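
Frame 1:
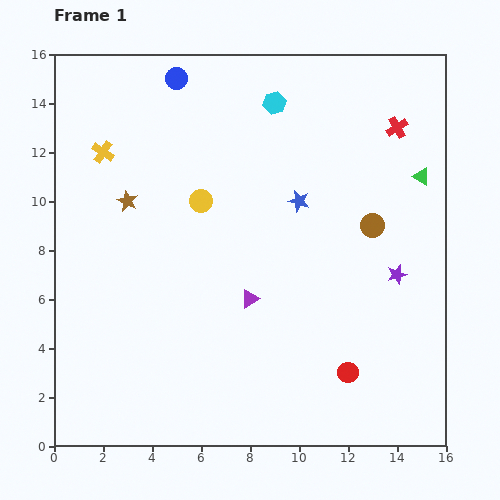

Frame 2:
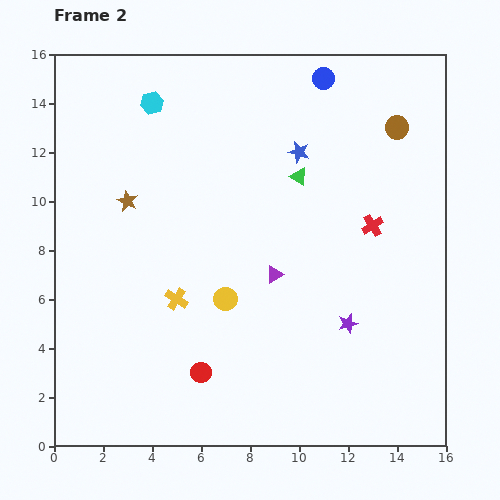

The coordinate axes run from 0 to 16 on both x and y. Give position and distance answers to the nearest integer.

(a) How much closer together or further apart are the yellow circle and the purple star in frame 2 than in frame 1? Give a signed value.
-4

Distance in frame 1: 9. Distance in frame 2: 5.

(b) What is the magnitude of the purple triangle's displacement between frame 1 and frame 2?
1

The purple triangle moved from (8, 6) to (9, 7), a distance of √(1² + 1²) ≈ 1.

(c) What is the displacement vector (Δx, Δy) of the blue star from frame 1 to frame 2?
(0, 2)

The blue star was at (10, 10) in frame 1 and (10, 12) in frame 2.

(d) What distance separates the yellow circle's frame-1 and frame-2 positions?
4

The yellow circle moved from (6, 10) to (7, 6), a distance of √(1² + 4²) ≈ 4.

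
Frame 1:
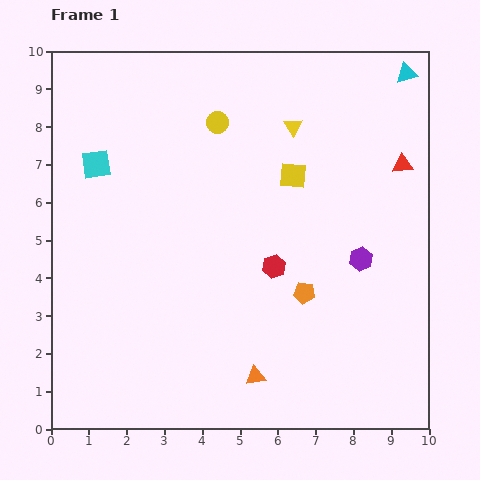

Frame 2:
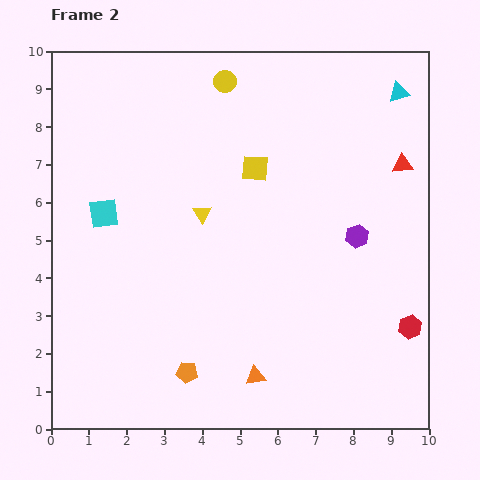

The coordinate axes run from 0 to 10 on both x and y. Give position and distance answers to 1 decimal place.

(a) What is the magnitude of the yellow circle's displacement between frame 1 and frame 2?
1.1

The yellow circle moved from (4.4, 8.1) to (4.6, 9.2), a distance of √(0.2² + 1.1²) ≈ 1.1.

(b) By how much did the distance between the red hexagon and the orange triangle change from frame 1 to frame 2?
+1.4

Distance in frame 1: 2.9. Distance in frame 2: 4.3.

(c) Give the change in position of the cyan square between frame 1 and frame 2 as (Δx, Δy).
(0.2, -1.3)

The cyan square was at (1.2, 7.0) in frame 1 and (1.4, 5.7) in frame 2.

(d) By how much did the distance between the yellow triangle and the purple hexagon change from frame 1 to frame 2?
+0.2

Distance in frame 1: 3.9. Distance in frame 2: 4.1.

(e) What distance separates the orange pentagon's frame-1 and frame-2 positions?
3.7

The orange pentagon moved from (6.7, 3.6) to (3.6, 1.5), a distance of √(3.1² + 2.1²) ≈ 3.7.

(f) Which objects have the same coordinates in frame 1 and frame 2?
the red triangle, the orange triangle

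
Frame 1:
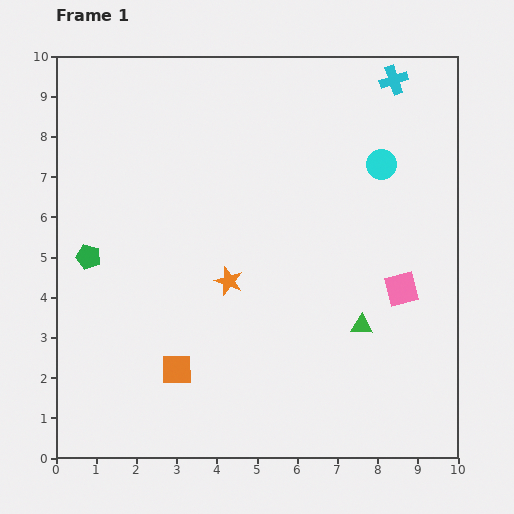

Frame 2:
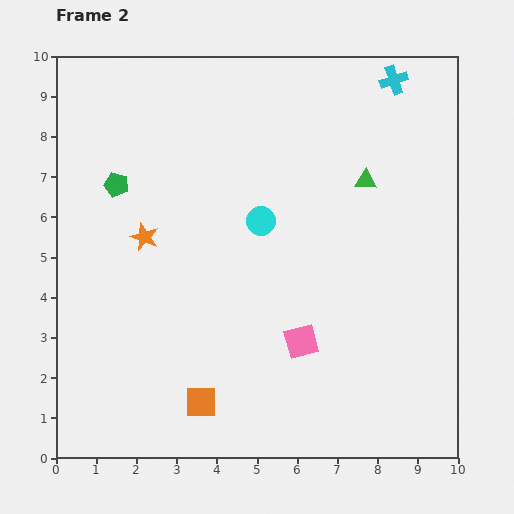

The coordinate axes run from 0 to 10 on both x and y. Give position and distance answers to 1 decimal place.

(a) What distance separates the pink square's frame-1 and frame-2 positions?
2.8

The pink square moved from (8.6, 4.2) to (6.1, 2.9), a distance of √(2.5² + 1.3²) ≈ 2.8.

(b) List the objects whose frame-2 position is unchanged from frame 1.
the cyan cross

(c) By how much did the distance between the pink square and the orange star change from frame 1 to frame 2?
+0.4

Distance in frame 1: 4.3. Distance in frame 2: 4.7.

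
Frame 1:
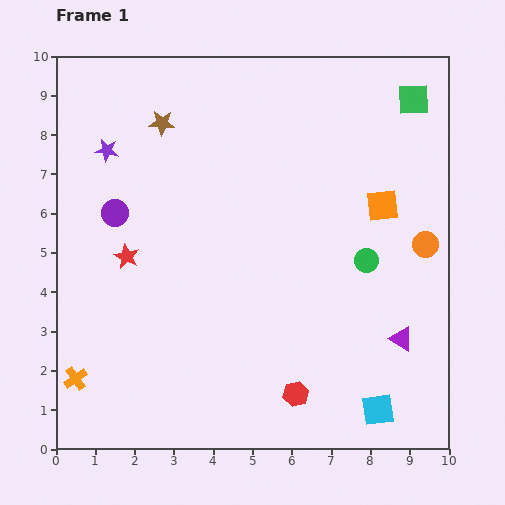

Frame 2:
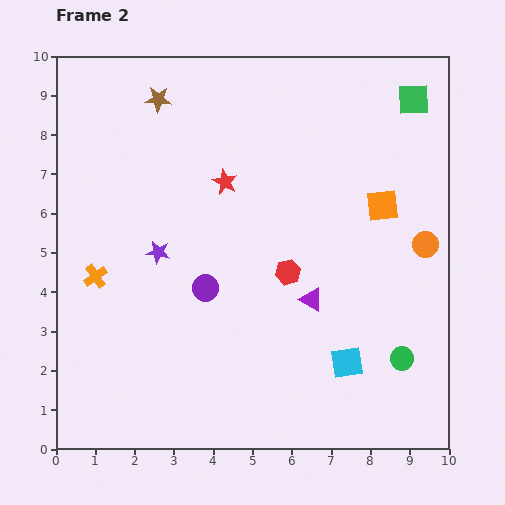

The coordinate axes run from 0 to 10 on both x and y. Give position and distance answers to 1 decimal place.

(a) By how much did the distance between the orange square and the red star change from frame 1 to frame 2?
-2.6

Distance in frame 1: 6.6. Distance in frame 2: 4.0.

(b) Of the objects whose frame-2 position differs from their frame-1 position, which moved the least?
the brown star

(moved 0.6)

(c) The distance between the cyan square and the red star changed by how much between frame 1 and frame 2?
-2.0

Distance in frame 1: 7.5. Distance in frame 2: 5.5.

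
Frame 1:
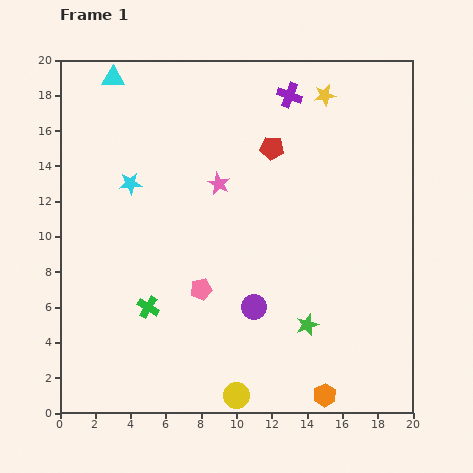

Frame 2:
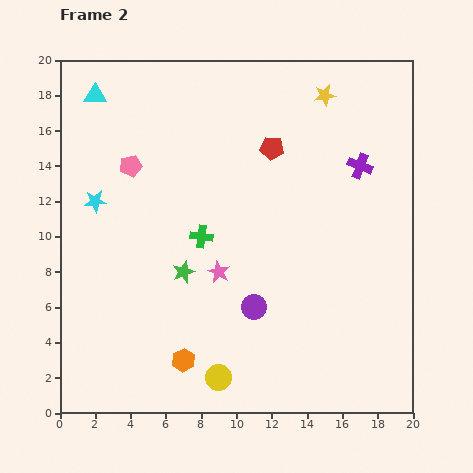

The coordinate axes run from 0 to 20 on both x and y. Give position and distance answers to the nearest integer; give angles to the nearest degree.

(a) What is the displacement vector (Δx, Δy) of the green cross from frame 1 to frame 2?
(3, 4)

The green cross was at (5, 6) in frame 1 and (8, 10) in frame 2.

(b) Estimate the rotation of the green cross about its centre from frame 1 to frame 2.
24° counter-clockwise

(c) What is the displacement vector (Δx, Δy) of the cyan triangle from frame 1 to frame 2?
(-1, -1)

The cyan triangle was at (3, 19) in frame 1 and (2, 18) in frame 2.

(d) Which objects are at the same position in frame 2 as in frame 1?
the red pentagon, the purple circle, the yellow star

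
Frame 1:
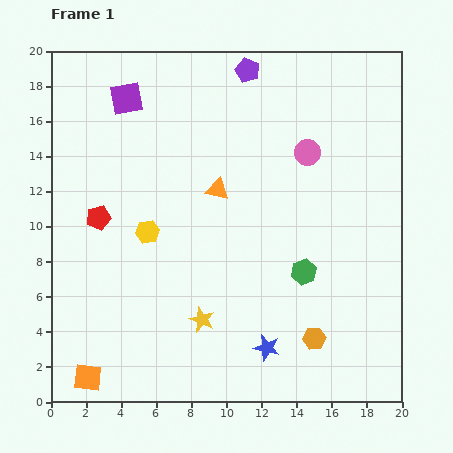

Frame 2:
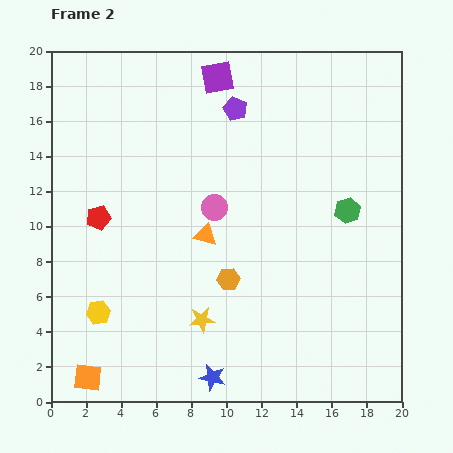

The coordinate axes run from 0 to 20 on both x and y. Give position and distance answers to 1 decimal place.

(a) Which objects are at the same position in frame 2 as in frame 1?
the yellow star, the red pentagon, the orange square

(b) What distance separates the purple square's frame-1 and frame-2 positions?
5.3

The purple square moved from (4.3, 17.3) to (9.5, 18.5), a distance of √(5.2² + 1.2²) ≈ 5.3.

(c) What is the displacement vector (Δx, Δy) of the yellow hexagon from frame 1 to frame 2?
(-2.8, -4.6)

The yellow hexagon was at (5.5, 9.7) in frame 1 and (2.7, 5.1) in frame 2.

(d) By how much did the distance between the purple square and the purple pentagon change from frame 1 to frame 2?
-5.0

Distance in frame 1: 7.1. Distance in frame 2: 2.1.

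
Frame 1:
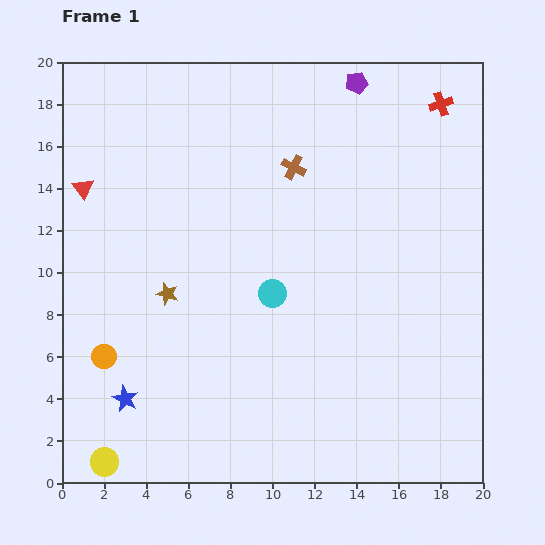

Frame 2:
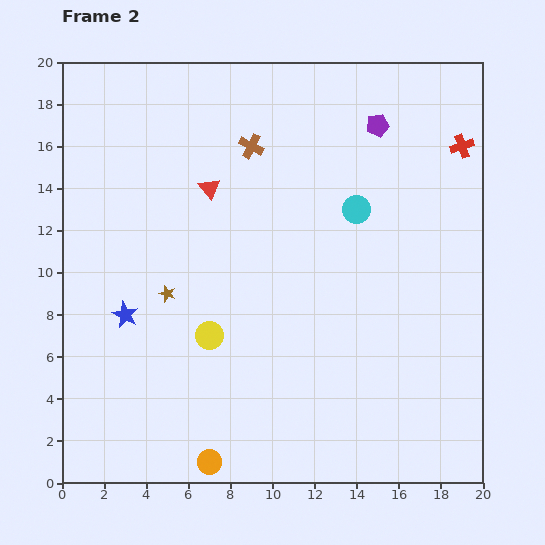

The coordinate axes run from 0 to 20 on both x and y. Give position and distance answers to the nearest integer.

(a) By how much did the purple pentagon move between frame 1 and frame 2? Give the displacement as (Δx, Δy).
(1, -2)

The purple pentagon was at (14, 19) in frame 1 and (15, 17) in frame 2.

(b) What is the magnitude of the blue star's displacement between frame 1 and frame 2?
4

The blue star moved from (3, 4) to (3, 8), a distance of √(0² + 4²) ≈ 4.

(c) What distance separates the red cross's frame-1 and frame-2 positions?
2

The red cross moved from (18, 18) to (19, 16), a distance of √(1² + 2²) ≈ 2.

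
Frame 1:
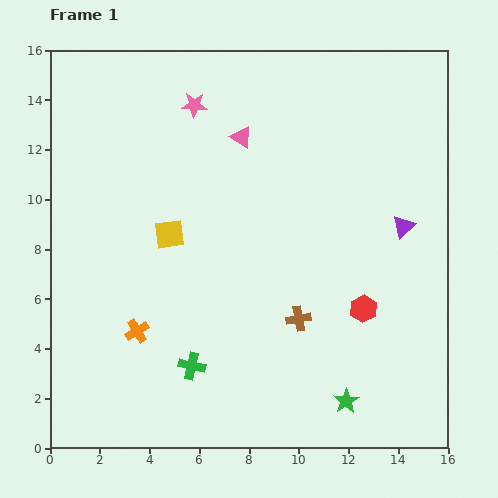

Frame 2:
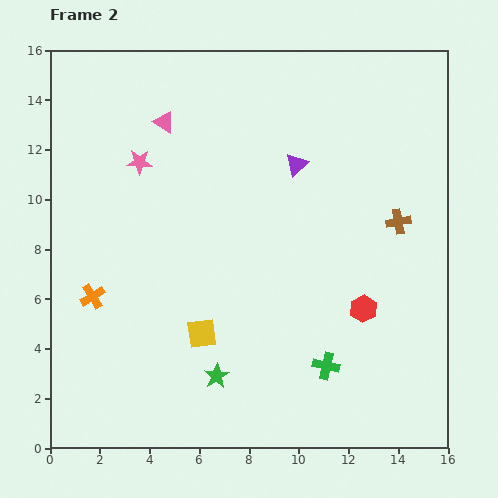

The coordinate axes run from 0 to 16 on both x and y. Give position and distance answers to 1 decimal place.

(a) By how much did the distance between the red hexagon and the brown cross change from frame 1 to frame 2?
+1.2

Distance in frame 1: 2.6. Distance in frame 2: 3.8.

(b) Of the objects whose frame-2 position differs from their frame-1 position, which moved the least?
the orange cross

(moved 2.3)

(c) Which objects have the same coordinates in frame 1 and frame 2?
the red hexagon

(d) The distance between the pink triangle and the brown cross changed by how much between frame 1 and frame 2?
+2.5

Distance in frame 1: 7.7. Distance in frame 2: 10.2.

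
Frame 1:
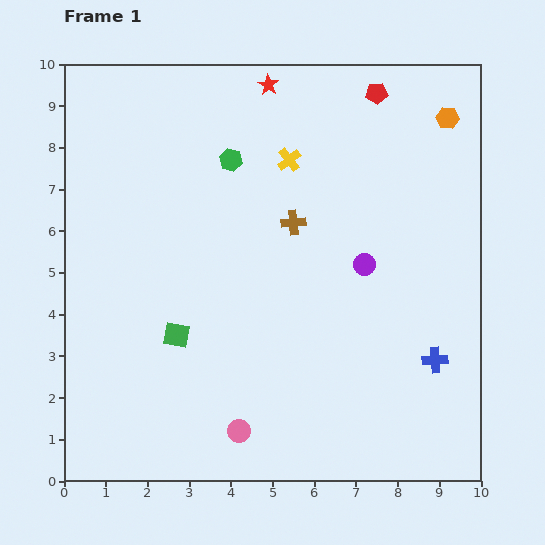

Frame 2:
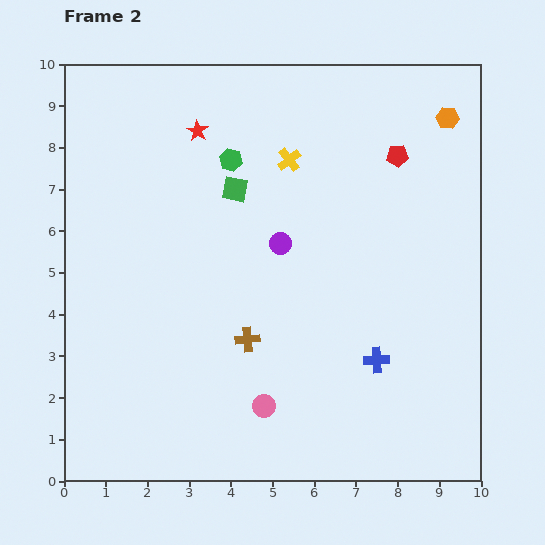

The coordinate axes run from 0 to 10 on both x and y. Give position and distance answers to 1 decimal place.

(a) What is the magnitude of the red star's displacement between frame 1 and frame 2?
2.0

The red star moved from (4.9, 9.5) to (3.2, 8.4), a distance of √(1.7² + 1.1²) ≈ 2.0.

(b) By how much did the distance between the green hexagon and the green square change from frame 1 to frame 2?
-3.7

Distance in frame 1: 4.4. Distance in frame 2: 0.7.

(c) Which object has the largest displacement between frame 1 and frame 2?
the green square

(moved 3.8; next 3.0)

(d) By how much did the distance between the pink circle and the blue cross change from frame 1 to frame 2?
-2.1

Distance in frame 1: 5.0. Distance in frame 2: 2.9.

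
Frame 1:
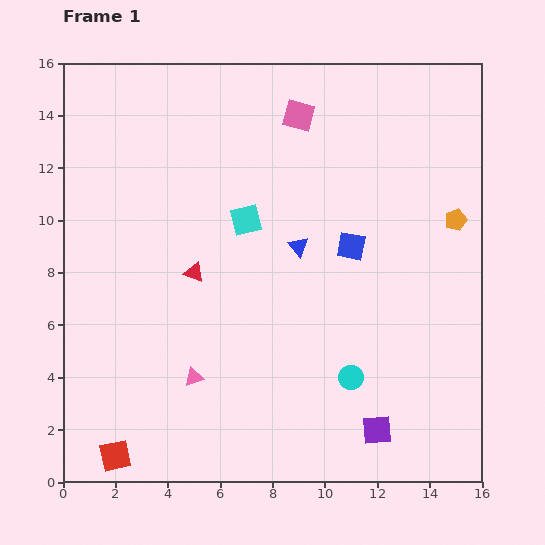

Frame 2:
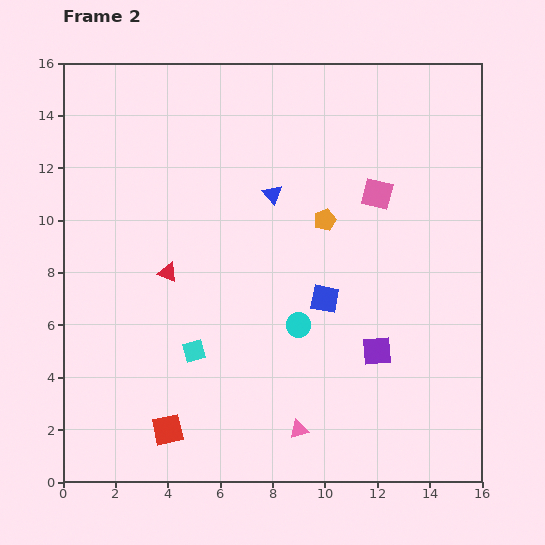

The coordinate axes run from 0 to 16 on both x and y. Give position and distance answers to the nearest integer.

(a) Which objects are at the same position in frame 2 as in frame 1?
none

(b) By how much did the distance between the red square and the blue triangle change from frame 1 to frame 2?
-1

Distance in frame 1: 11. Distance in frame 2: 10.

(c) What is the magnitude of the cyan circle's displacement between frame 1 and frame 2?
3

The cyan circle moved from (11, 4) to (9, 6), a distance of √(2² + 2²) ≈ 3.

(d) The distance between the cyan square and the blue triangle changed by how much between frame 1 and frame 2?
+5

Distance in frame 1: 2. Distance in frame 2: 7.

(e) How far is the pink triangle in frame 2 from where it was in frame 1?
4

The pink triangle moved from (5, 4) to (9, 2), a distance of √(4² + 2²) ≈ 4.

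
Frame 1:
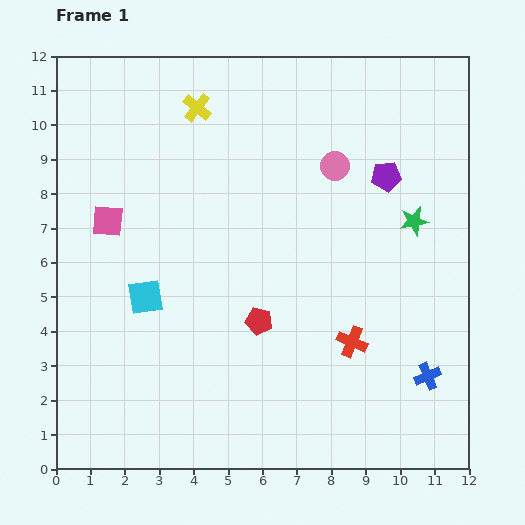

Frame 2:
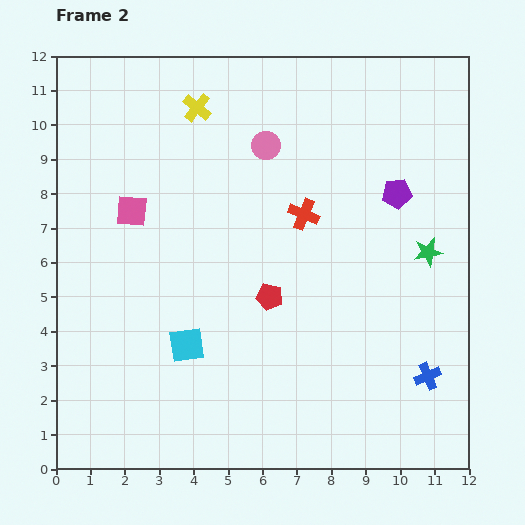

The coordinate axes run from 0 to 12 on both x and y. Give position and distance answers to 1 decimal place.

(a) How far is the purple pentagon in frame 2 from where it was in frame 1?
0.6

The purple pentagon moved from (9.6, 8.5) to (9.9, 8.0), a distance of √(0.3² + 0.5²) ≈ 0.6.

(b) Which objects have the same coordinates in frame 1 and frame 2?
the blue cross, the yellow cross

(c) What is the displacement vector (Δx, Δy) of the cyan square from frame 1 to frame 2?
(1.2, -1.4)

The cyan square was at (2.6, 5.0) in frame 1 and (3.8, 3.6) in frame 2.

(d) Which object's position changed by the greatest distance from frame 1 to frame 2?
the red cross

(moved 4.0; next 2.1)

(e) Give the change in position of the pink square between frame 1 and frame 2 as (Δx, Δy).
(0.7, 0.3)

The pink square was at (1.5, 7.2) in frame 1 and (2.2, 7.5) in frame 2.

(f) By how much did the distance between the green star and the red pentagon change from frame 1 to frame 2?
-0.6

Distance in frame 1: 5.4. Distance in frame 2: 4.8.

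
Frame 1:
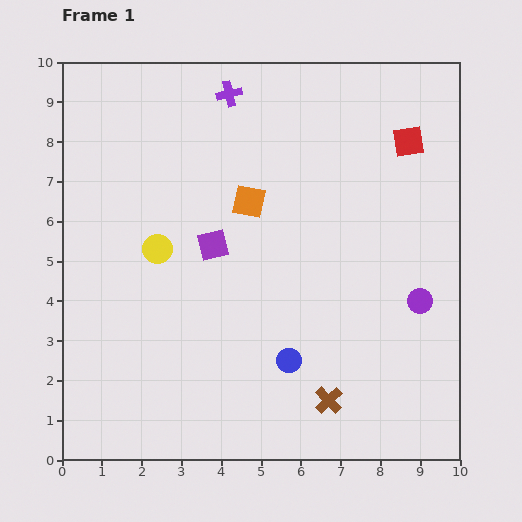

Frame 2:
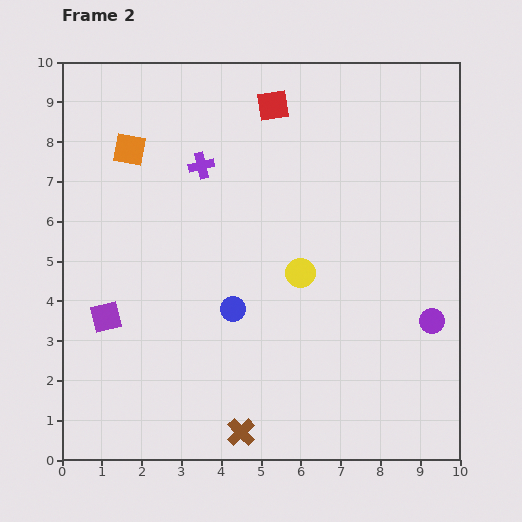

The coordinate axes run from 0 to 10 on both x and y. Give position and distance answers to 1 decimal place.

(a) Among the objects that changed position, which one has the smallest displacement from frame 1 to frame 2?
the purple circle

(moved 0.6)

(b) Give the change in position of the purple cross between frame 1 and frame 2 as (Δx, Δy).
(-0.7, -1.8)

The purple cross was at (4.2, 9.2) in frame 1 and (3.5, 7.4) in frame 2.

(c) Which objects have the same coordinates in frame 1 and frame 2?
none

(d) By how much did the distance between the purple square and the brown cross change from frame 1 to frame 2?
-0.4

Distance in frame 1: 4.9. Distance in frame 2: 4.5.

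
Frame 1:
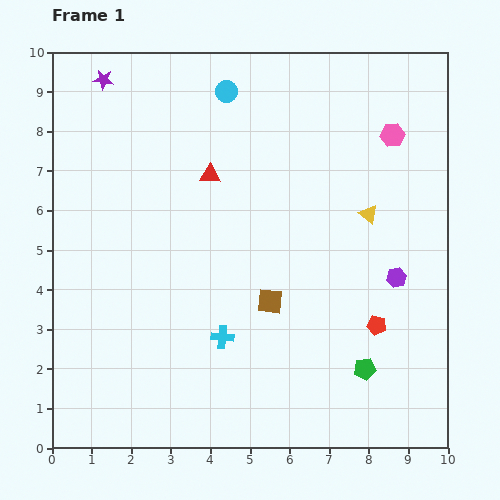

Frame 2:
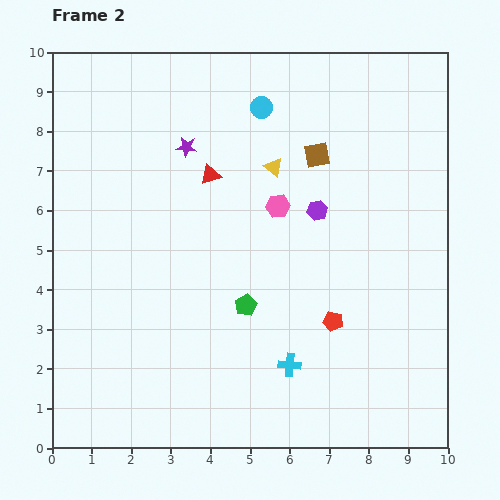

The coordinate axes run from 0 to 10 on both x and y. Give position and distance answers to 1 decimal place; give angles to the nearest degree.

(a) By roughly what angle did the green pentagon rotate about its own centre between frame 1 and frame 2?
19° counter-clockwise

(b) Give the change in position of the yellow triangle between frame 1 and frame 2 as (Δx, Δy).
(-2.4, 1.2)

The yellow triangle was at (8.0, 5.9) in frame 1 and (5.6, 7.1) in frame 2.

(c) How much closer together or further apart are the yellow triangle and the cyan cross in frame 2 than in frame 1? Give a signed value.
+0.2

Distance in frame 1: 4.8. Distance in frame 2: 5.0.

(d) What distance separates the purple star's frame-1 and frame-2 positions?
2.7

The purple star moved from (1.3, 9.3) to (3.4, 7.6), a distance of √(2.1² + 1.7²) ≈ 2.7.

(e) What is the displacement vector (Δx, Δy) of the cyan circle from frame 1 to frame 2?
(0.9, -0.4)

The cyan circle was at (4.4, 9.0) in frame 1 and (5.3, 8.6) in frame 2.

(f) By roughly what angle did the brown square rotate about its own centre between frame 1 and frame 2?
16° counter-clockwise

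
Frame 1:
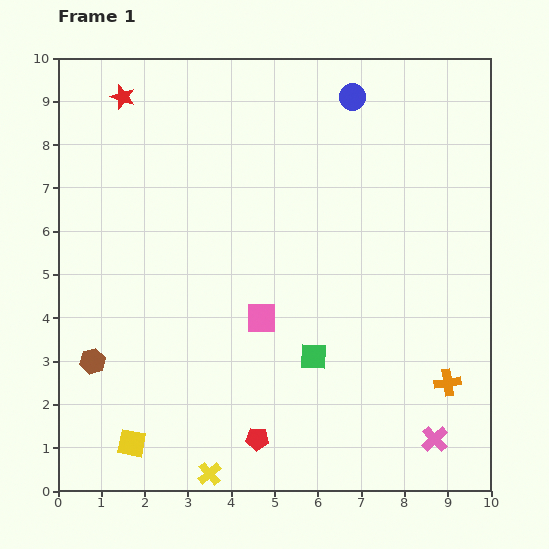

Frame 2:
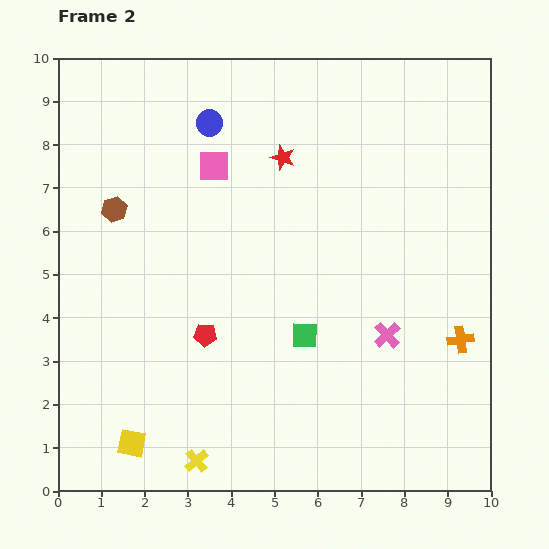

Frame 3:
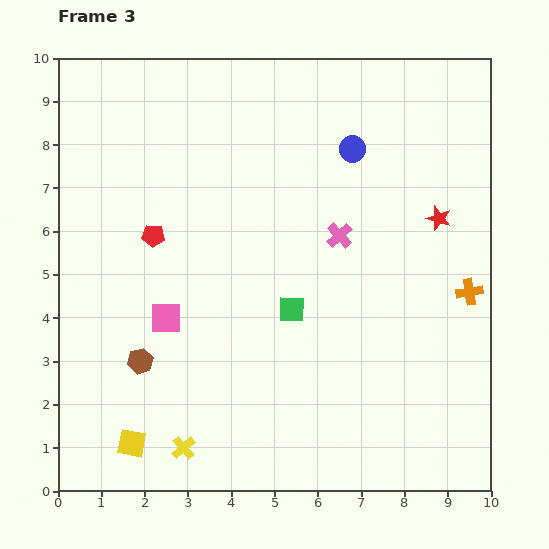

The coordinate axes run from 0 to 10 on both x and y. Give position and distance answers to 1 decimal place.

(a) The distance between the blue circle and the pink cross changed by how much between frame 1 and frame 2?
-1.7

Distance in frame 1: 8.1. Distance in frame 2: 6.4.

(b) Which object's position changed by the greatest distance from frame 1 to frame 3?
the red star

(moved 7.8; next 5.3)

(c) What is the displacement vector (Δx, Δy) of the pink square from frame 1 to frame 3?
(-2.2, 0.0)

The pink square was at (4.7, 4.0) in frame 1 and (2.5, 4.0) in frame 3.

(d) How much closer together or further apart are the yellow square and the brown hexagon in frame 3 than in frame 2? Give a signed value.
-3.5

Distance in frame 2: 5.4. Distance in frame 3: 1.9.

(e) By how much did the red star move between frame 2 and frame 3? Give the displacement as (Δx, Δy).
(3.6, -1.4)

The red star was at (5.2, 7.7) in frame 2 and (8.8, 6.3) in frame 3.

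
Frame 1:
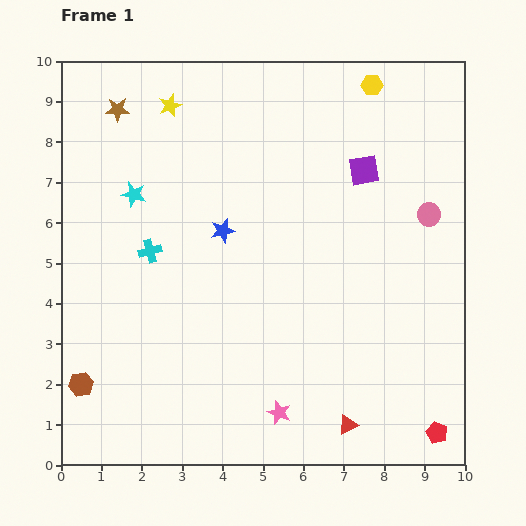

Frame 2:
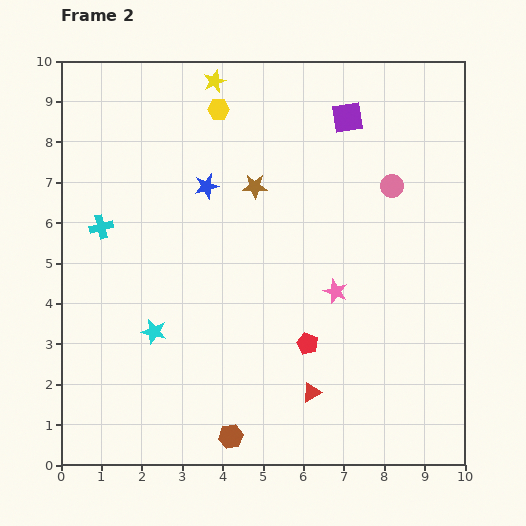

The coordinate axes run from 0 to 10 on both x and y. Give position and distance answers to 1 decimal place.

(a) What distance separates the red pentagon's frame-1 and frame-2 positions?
3.9

The red pentagon moved from (9.3, 0.8) to (6.1, 3.0), a distance of √(3.2² + 2.2²) ≈ 3.9.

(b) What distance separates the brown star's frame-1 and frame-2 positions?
3.9

The brown star moved from (1.4, 8.8) to (4.8, 6.9), a distance of √(3.4² + 1.9²) ≈ 3.9.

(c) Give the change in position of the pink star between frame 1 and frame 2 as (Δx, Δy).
(1.4, 3.0)

The pink star was at (5.4, 1.3) in frame 1 and (6.8, 4.3) in frame 2.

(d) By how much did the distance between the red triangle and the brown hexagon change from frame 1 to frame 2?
-4.4

Distance in frame 1: 6.7. Distance in frame 2: 2.3.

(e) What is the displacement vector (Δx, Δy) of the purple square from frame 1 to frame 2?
(-0.4, 1.3)

The purple square was at (7.5, 7.3) in frame 1 and (7.1, 8.6) in frame 2.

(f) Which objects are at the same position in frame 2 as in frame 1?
none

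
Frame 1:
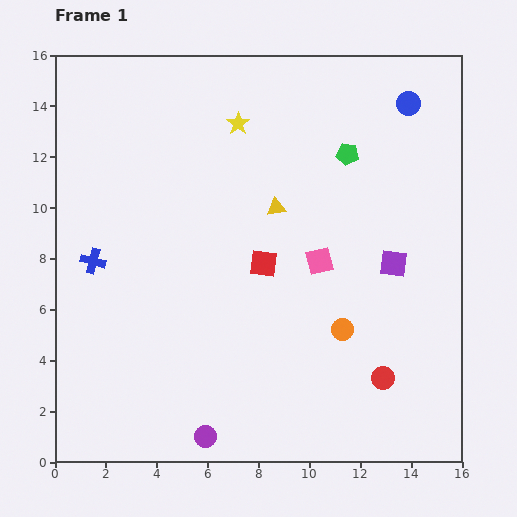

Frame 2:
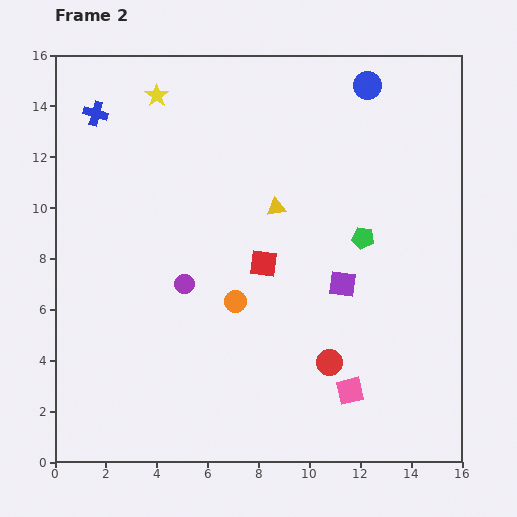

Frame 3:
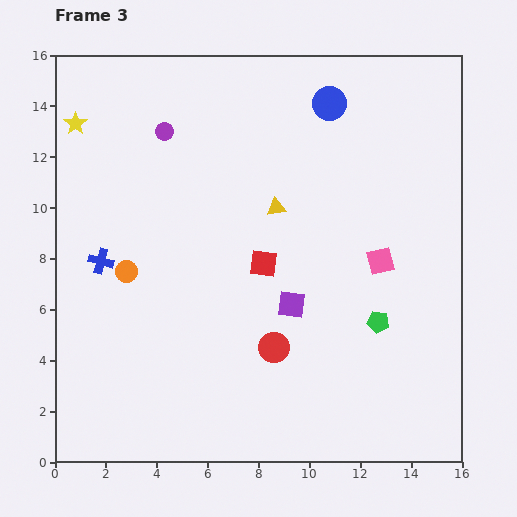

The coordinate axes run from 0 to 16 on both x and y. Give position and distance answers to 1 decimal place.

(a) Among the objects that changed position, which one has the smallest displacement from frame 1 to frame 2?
the blue circle

(moved 1.7)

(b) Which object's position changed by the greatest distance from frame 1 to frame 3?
the purple circle

(moved 12.1; next 8.8)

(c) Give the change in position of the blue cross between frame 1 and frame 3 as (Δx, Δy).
(0.3, 0.0)

The blue cross was at (1.5, 7.9) in frame 1 and (1.8, 7.9) in frame 3.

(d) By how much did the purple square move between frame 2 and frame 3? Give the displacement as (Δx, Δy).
(-2.0, -0.8)

The purple square was at (11.3, 7.0) in frame 2 and (9.3, 6.2) in frame 3.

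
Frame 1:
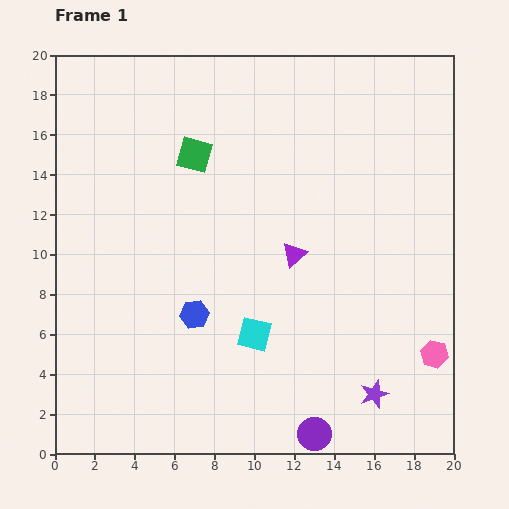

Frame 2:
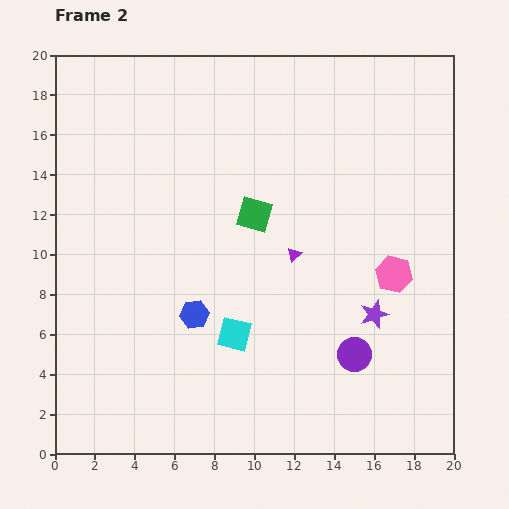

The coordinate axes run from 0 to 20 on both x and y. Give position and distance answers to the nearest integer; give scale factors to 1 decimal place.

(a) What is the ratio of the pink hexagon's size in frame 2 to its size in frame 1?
1.3×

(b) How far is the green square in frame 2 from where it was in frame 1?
4

The green square moved from (7, 15) to (10, 12), a distance of √(3² + 3²) ≈ 4.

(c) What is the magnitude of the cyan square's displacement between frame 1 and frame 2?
1

The cyan square moved from (10, 6) to (9, 6), a distance of √(1² + 0²) ≈ 1.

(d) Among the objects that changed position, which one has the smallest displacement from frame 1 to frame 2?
the cyan square

(moved 1)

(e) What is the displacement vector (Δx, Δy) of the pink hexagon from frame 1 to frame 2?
(-2, 4)

The pink hexagon was at (19, 5) in frame 1 and (17, 9) in frame 2.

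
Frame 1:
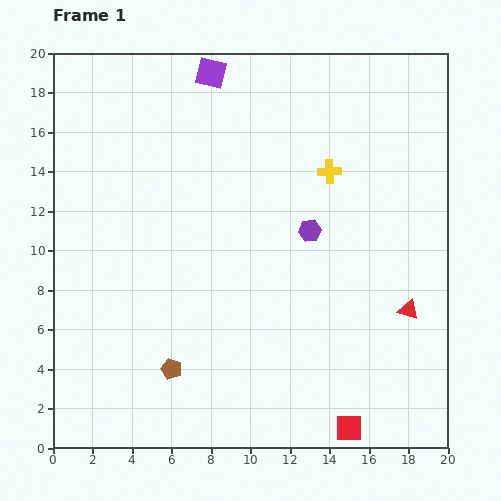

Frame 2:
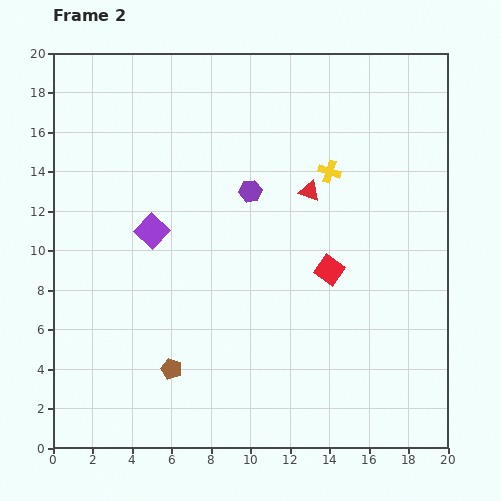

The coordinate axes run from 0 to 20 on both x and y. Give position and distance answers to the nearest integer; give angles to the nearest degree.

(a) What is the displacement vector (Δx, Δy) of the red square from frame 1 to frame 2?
(-1, 8)

The red square was at (15, 1) in frame 1 and (14, 9) in frame 2.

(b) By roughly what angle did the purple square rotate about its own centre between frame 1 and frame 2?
30° clockwise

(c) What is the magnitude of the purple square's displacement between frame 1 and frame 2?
9

The purple square moved from (8, 19) to (5, 11), a distance of √(3² + 8²) ≈ 9.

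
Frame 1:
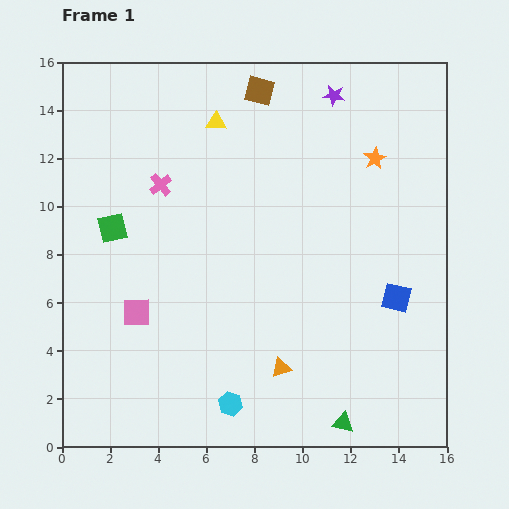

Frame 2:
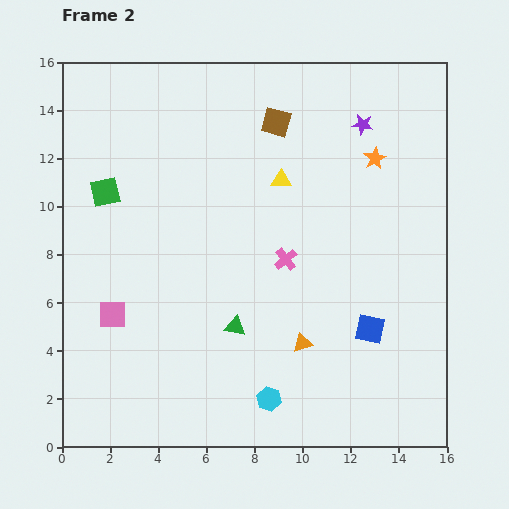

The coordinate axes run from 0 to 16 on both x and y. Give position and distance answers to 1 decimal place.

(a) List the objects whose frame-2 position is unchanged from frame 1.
the orange star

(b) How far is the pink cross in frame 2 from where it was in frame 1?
6.1

The pink cross moved from (4.1, 10.9) to (9.3, 7.8), a distance of √(5.2² + 3.1²) ≈ 6.1.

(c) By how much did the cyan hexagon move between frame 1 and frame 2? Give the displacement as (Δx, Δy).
(1.6, 0.2)

The cyan hexagon was at (7.0, 1.8) in frame 1 and (8.6, 2.0) in frame 2.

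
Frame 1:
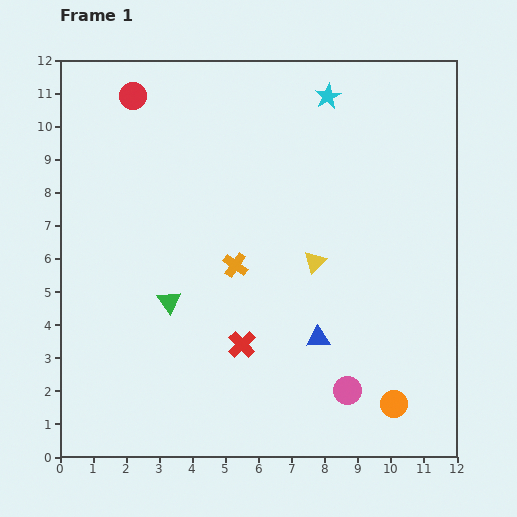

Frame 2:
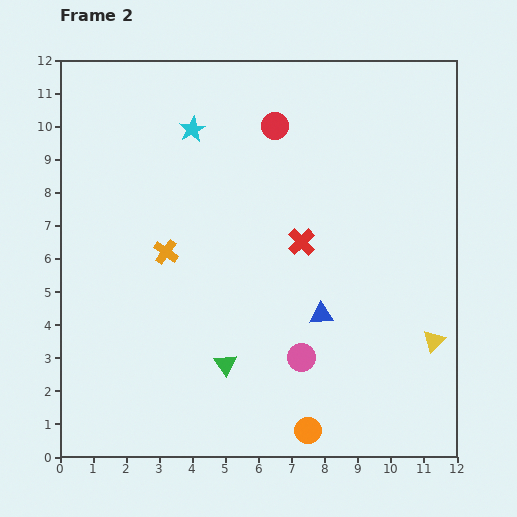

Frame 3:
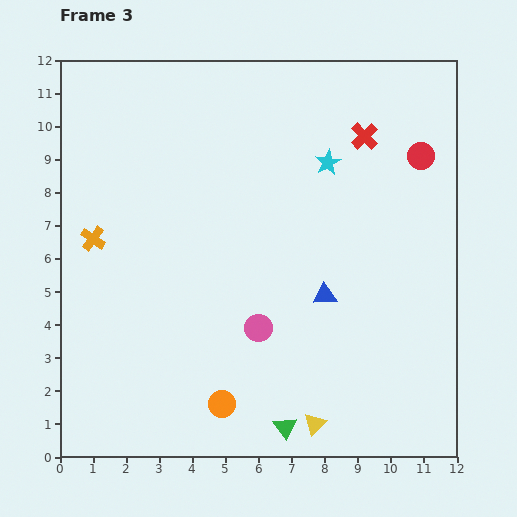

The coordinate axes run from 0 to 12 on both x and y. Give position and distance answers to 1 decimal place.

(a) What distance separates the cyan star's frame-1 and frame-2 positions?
4.2

The cyan star moved from (8.1, 10.9) to (4.0, 9.9), a distance of √(4.1² + 1.0²) ≈ 4.2.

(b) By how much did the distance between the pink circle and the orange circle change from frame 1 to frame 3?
+1.0

Distance in frame 1: 1.5. Distance in frame 3: 2.5.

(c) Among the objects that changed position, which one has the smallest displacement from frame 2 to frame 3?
the blue triangle

(moved 0.6)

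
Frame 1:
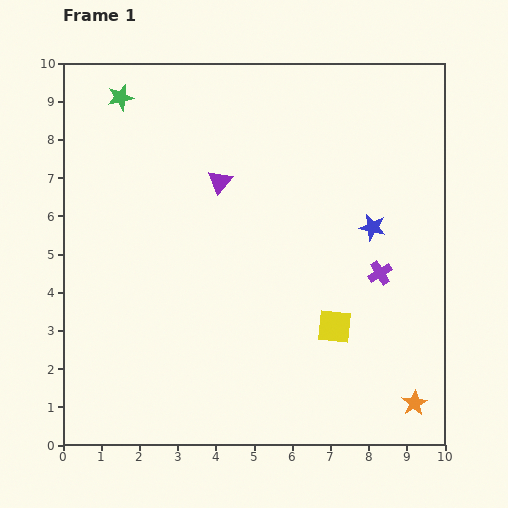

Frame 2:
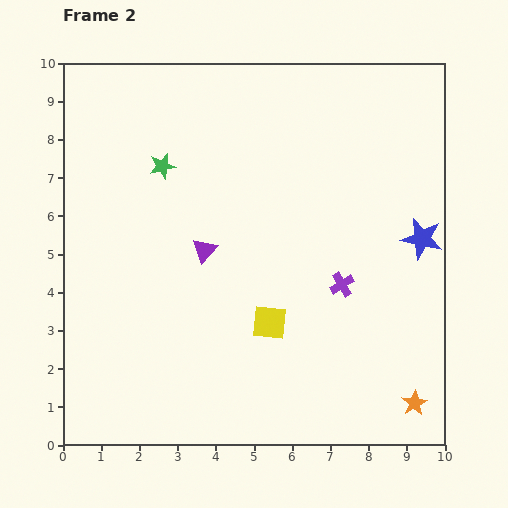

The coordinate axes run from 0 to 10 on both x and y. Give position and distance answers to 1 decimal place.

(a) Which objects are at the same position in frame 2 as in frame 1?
the orange star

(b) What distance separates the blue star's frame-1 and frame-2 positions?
1.3

The blue star moved from (8.1, 5.7) to (9.4, 5.4), a distance of √(1.3² + 0.3²) ≈ 1.3.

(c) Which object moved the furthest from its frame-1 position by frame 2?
the green star

(moved 2.1; next 1.8)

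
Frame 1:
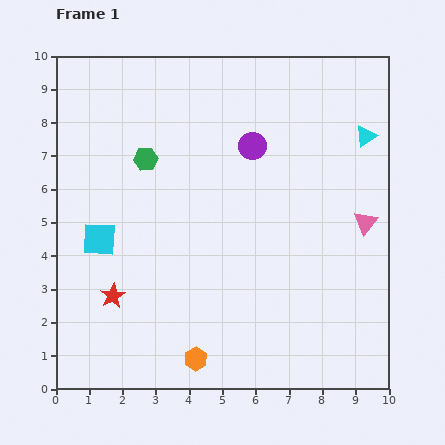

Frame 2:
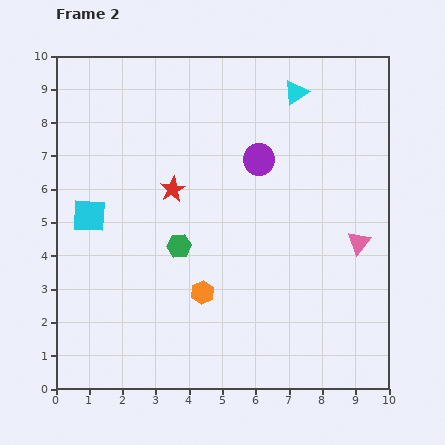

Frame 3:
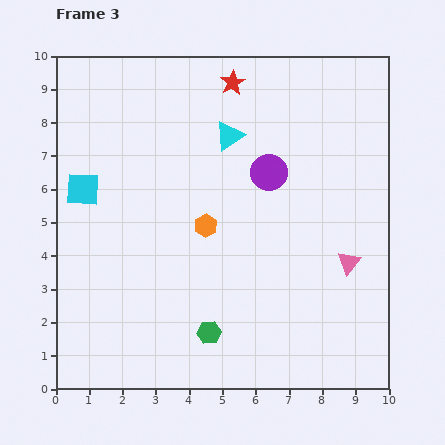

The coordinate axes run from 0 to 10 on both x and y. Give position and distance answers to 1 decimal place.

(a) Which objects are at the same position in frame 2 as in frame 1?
none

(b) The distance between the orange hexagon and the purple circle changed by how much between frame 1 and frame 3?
-4.1

Distance in frame 1: 6.6. Distance in frame 3: 2.5.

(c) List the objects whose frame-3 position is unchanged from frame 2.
none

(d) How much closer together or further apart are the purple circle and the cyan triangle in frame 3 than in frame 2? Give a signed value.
-0.7

Distance in frame 2: 2.3. Distance in frame 3: 1.6.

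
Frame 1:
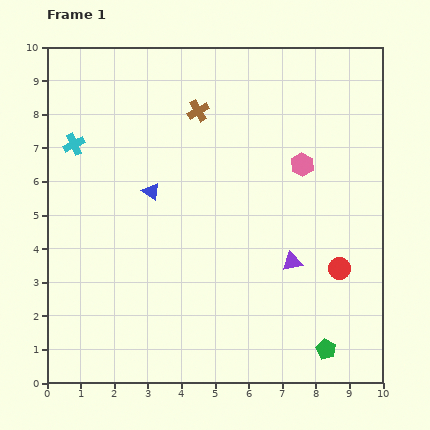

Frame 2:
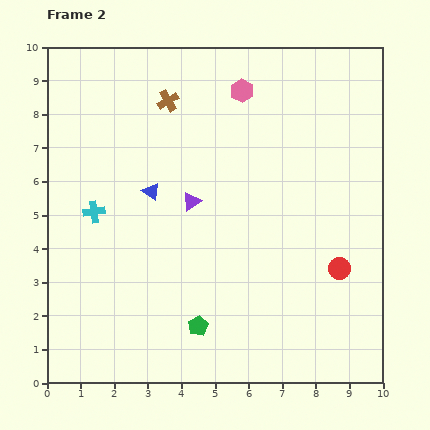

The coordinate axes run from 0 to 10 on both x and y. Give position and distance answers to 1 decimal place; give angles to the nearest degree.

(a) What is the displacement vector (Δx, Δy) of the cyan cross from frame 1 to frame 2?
(0.6, -2.0)

The cyan cross was at (0.8, 7.1) in frame 1 and (1.4, 5.1) in frame 2.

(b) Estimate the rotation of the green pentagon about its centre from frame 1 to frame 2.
16° clockwise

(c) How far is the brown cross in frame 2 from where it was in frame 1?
0.9

The brown cross moved from (4.5, 8.1) to (3.6, 8.4), a distance of √(0.9² + 0.3²) ≈ 0.9.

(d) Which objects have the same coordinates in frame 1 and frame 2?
the blue triangle, the red circle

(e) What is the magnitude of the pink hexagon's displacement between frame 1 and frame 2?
2.8

The pink hexagon moved from (7.6, 6.5) to (5.8, 8.7), a distance of √(1.8² + 2.2²) ≈ 2.8.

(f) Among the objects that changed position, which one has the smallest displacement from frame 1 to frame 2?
the brown cross

(moved 0.9)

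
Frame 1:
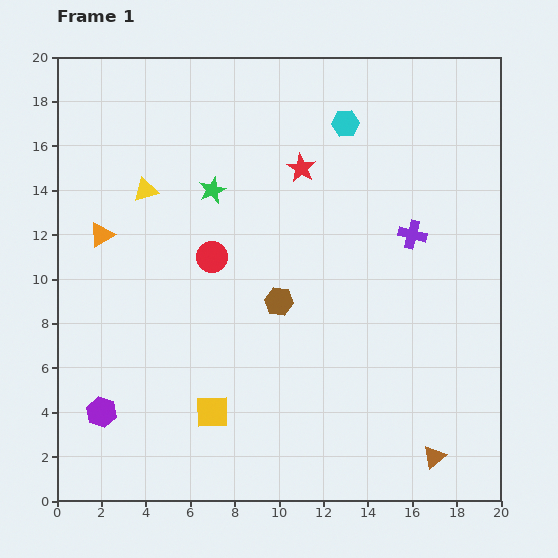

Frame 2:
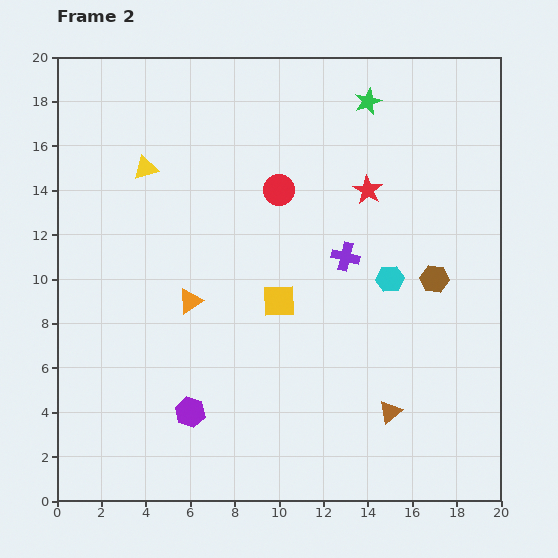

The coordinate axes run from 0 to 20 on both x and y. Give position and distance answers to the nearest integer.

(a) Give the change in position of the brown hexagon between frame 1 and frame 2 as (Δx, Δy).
(7, 1)

The brown hexagon was at (10, 9) in frame 1 and (17, 10) in frame 2.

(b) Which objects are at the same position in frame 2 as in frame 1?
none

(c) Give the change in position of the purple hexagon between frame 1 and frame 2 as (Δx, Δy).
(4, 0)

The purple hexagon was at (2, 4) in frame 1 and (6, 4) in frame 2.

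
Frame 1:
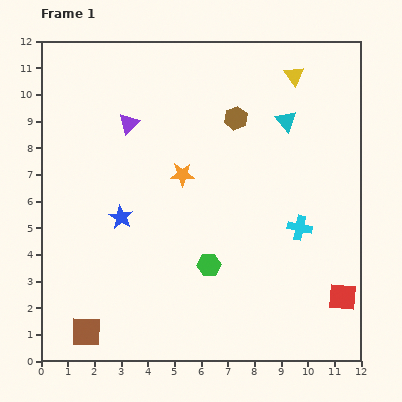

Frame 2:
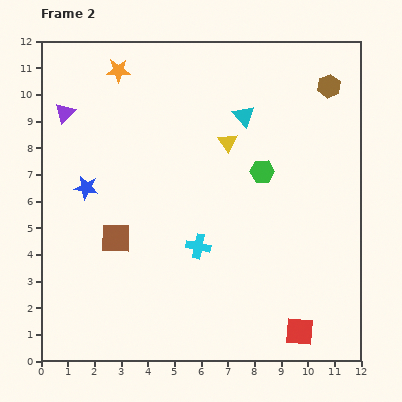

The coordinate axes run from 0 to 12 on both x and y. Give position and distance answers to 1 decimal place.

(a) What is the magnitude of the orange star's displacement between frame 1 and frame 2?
4.6

The orange star moved from (5.3, 7.0) to (2.9, 10.9), a distance of √(2.4² + 3.9²) ≈ 4.6.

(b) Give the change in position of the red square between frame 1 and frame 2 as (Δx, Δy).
(-1.6, -1.3)

The red square was at (11.3, 2.4) in frame 1 and (9.7, 1.1) in frame 2.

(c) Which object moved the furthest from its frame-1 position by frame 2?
the orange star

(moved 4.6; next 4.0)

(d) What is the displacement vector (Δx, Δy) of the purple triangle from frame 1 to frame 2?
(-2.4, 0.4)

The purple triangle was at (3.3, 8.9) in frame 1 and (0.9, 9.3) in frame 2.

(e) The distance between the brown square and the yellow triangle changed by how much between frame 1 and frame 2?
-6.9

Distance in frame 1: 12.4. Distance in frame 2: 5.5.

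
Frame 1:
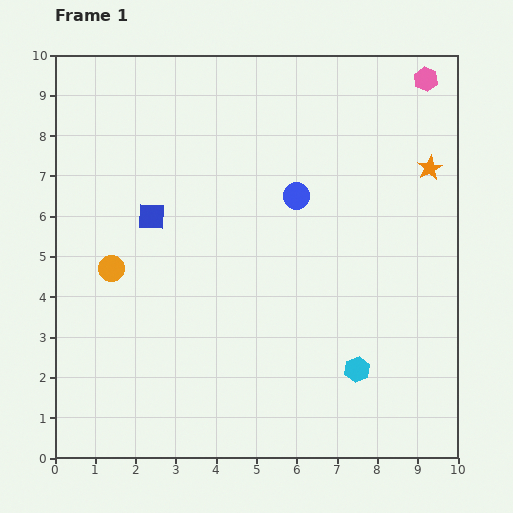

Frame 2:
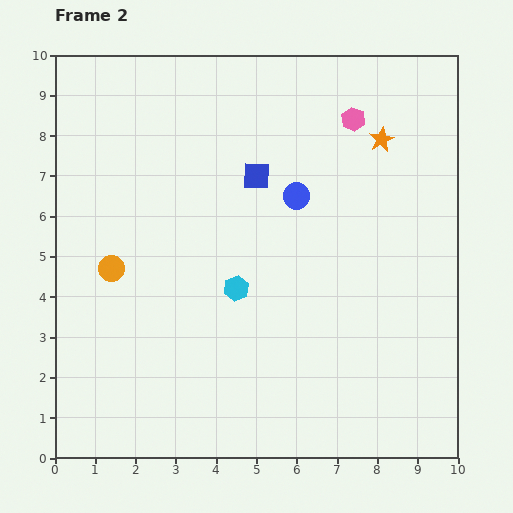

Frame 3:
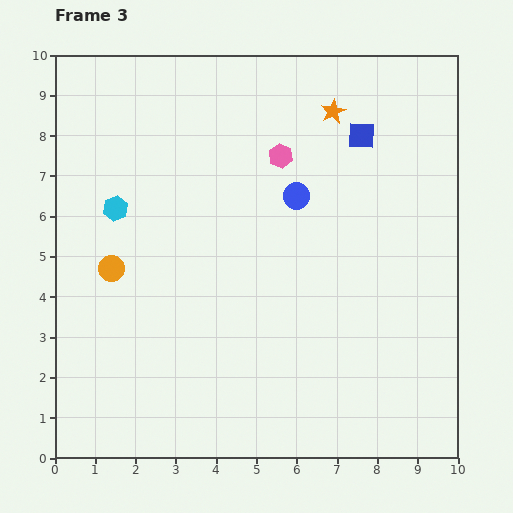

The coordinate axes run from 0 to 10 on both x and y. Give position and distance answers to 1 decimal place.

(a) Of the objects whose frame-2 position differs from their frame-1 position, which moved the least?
the orange star

(moved 1.4)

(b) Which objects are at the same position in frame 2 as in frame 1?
the blue circle, the orange circle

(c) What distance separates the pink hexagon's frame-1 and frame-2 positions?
2.1

The pink hexagon moved from (9.2, 9.4) to (7.4, 8.4), a distance of √(1.8² + 1.0²) ≈ 2.1.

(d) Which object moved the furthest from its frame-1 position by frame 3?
the cyan hexagon

(moved 7.2; next 5.6)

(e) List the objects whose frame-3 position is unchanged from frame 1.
the blue circle, the orange circle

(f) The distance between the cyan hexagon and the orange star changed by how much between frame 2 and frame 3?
+0.7

Distance in frame 2: 5.2. Distance in frame 3: 5.9.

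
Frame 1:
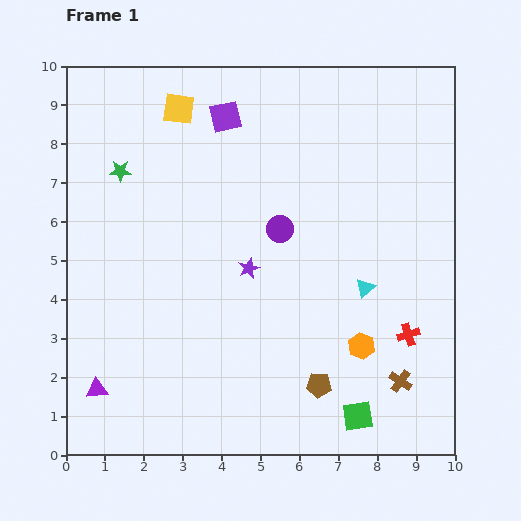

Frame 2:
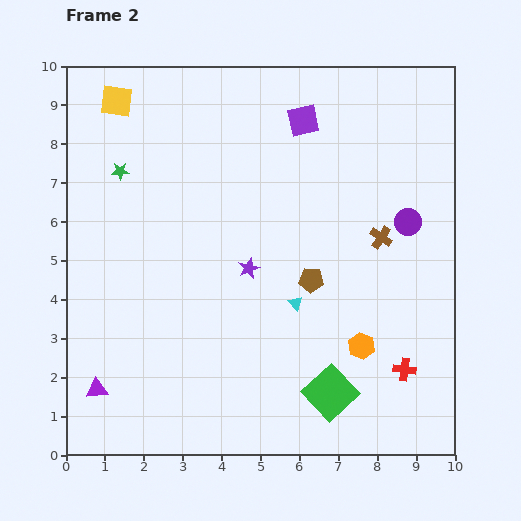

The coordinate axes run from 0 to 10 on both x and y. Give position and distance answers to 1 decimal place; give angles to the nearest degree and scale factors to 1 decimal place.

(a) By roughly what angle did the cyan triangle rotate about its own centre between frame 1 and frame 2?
30° counter-clockwise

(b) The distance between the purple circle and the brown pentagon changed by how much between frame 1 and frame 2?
-1.2

Distance in frame 1: 4.1. Distance in frame 2: 2.9.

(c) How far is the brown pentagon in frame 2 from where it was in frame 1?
2.7

The brown pentagon moved from (6.5, 1.8) to (6.3, 4.5), a distance of √(0.2² + 2.7²) ≈ 2.7.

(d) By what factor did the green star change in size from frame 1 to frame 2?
0.8×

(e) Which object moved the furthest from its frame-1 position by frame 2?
the brown cross

(moved 3.7; next 3.3)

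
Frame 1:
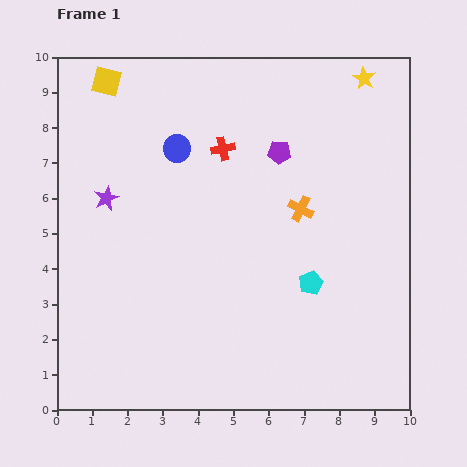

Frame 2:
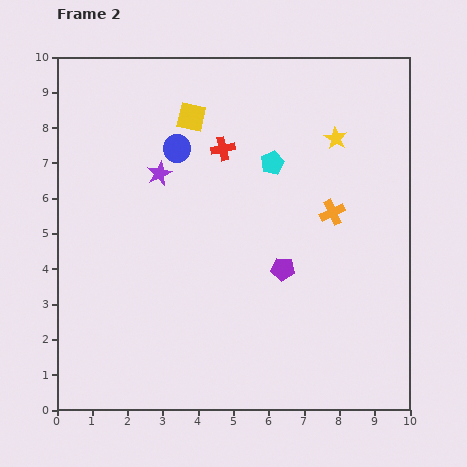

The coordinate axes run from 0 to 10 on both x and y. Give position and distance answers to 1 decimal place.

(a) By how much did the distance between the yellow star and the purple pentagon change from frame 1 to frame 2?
+0.8

Distance in frame 1: 3.2. Distance in frame 2: 4.0.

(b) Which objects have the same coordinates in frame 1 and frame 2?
the red cross, the blue circle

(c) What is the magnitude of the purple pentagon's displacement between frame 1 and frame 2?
3.3

The purple pentagon moved from (6.3, 7.3) to (6.4, 4.0), a distance of √(0.1² + 3.3²) ≈ 3.3.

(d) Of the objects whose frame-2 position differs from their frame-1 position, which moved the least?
the orange cross

(moved 0.9)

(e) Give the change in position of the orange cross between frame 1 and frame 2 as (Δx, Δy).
(0.9, -0.1)

The orange cross was at (6.9, 5.7) in frame 1 and (7.8, 5.6) in frame 2.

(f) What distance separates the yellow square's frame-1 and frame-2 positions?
2.6

The yellow square moved from (1.4, 9.3) to (3.8, 8.3), a distance of √(2.4² + 1.0²) ≈ 2.6.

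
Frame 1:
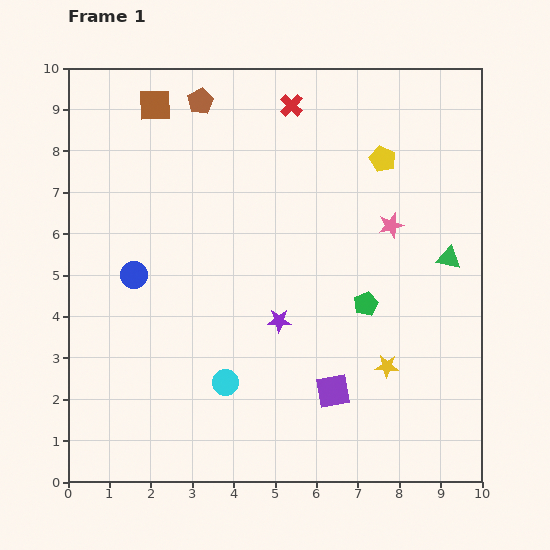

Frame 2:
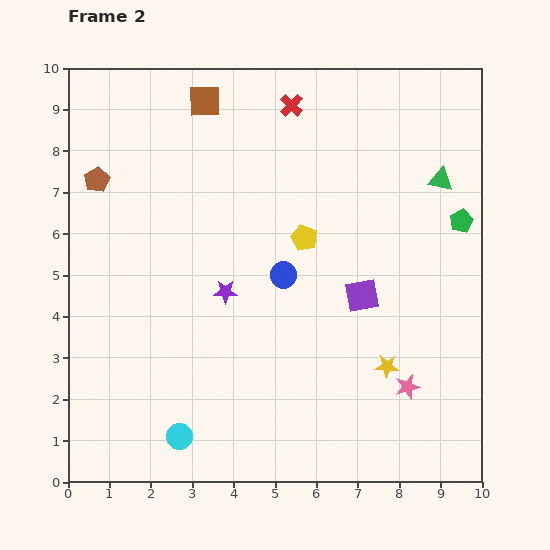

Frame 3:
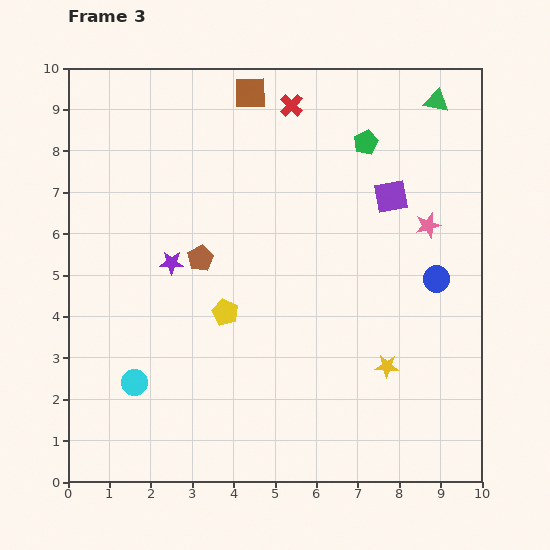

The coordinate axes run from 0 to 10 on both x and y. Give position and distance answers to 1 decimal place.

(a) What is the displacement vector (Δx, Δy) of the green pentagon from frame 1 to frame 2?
(2.3, 2.0)

The green pentagon was at (7.2, 4.3) in frame 1 and (9.5, 6.3) in frame 2.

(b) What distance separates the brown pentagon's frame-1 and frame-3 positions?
3.8

The brown pentagon moved from (3.2, 9.2) to (3.2, 5.4), a distance of √(0.0² + 3.8²) ≈ 3.8.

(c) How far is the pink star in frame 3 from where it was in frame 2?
3.9

The pink star moved from (8.2, 2.3) to (8.7, 6.2), a distance of √(0.5² + 3.9²) ≈ 3.9.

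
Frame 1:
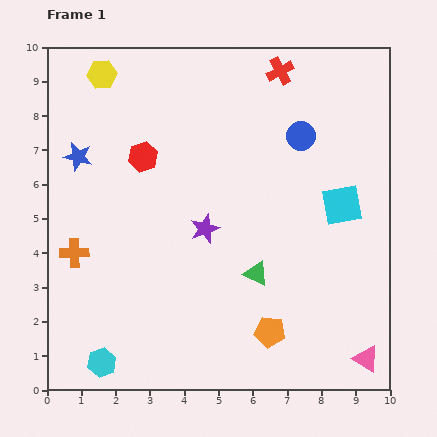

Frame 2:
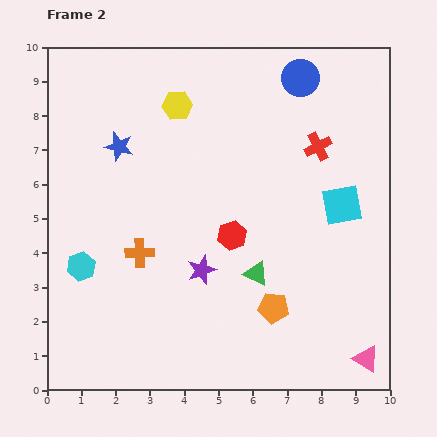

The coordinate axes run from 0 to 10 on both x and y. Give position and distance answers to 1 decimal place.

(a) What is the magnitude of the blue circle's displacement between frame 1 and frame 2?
1.7

The blue circle moved from (7.4, 7.4) to (7.4, 9.1), a distance of √(0.0² + 1.7²) ≈ 1.7.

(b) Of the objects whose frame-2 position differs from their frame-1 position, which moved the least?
the orange pentagon

(moved 0.7)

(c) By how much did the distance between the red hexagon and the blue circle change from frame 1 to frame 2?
+0.4

Distance in frame 1: 4.6. Distance in frame 2: 5.0.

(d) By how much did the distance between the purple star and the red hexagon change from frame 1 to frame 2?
-1.5

Distance in frame 1: 2.8. Distance in frame 2: 1.3.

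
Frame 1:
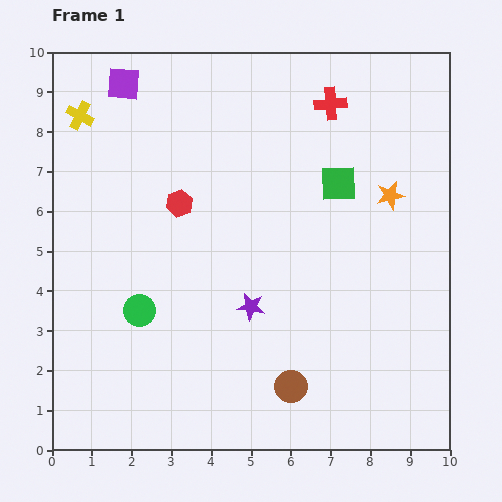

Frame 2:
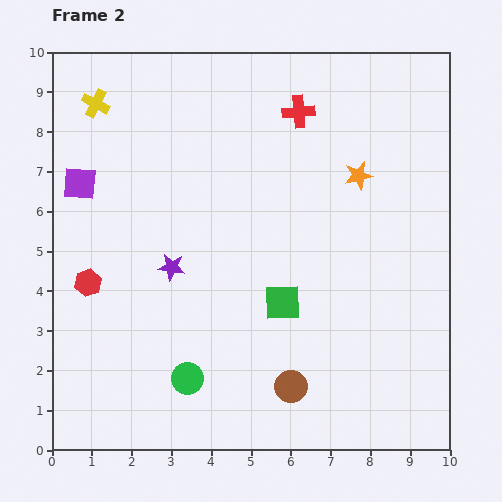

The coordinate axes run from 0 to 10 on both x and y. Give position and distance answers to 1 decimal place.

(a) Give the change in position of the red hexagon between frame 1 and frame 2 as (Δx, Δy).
(-2.3, -2.0)

The red hexagon was at (3.2, 6.2) in frame 1 and (0.9, 4.2) in frame 2.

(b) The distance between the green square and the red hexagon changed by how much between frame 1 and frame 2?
+0.9

Distance in frame 1: 4.0. Distance in frame 2: 4.9.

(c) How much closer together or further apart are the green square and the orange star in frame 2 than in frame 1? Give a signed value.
+2.4

Distance in frame 1: 1.3. Distance in frame 2: 3.7.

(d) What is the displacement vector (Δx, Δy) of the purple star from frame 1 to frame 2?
(-2.0, 1.0)

The purple star was at (5.0, 3.6) in frame 1 and (3.0, 4.6) in frame 2.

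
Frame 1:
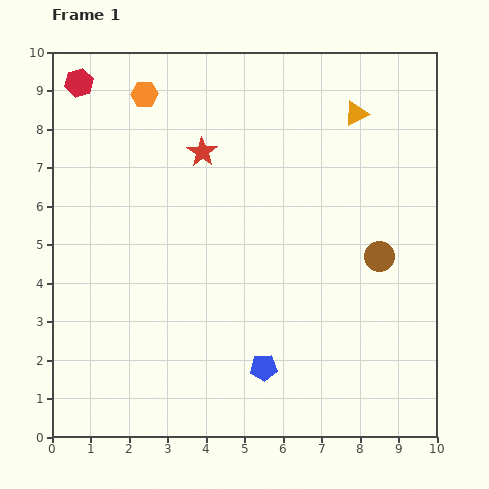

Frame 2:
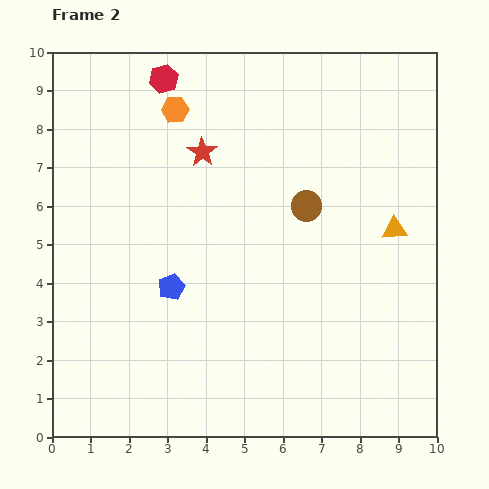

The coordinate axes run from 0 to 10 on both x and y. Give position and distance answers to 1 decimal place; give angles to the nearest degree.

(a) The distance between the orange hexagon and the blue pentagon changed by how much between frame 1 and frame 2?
-3.1

Distance in frame 1: 7.7. Distance in frame 2: 4.6.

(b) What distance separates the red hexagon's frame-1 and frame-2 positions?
2.2

The red hexagon moved from (0.7, 9.2) to (2.9, 9.3), a distance of √(2.2² + 0.1²) ≈ 2.2.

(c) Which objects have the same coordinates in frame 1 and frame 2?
the red star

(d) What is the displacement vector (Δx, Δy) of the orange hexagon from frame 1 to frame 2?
(0.8, -0.4)

The orange hexagon was at (2.4, 8.9) in frame 1 and (3.2, 8.5) in frame 2.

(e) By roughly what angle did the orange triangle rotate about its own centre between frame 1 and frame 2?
23° clockwise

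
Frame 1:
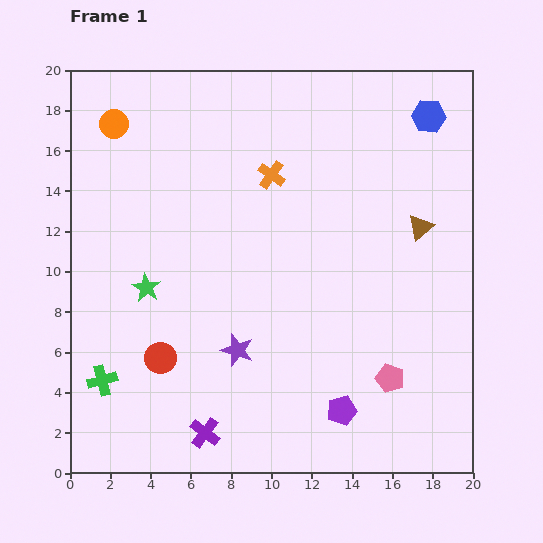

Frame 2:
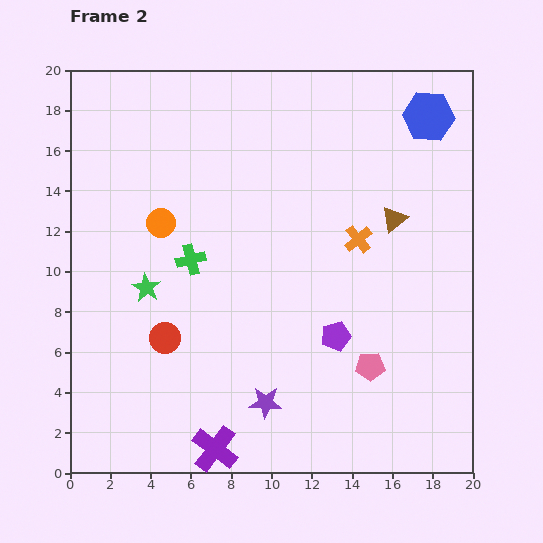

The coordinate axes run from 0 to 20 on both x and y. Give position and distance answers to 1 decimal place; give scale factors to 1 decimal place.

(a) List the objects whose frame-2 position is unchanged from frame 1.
the blue hexagon, the green star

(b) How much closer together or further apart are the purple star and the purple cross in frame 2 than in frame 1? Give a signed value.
-1.0

Distance in frame 1: 4.4. Distance in frame 2: 3.4.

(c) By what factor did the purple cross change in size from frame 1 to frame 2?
1.5×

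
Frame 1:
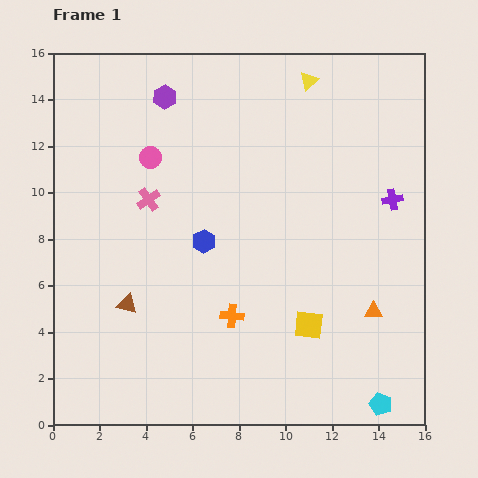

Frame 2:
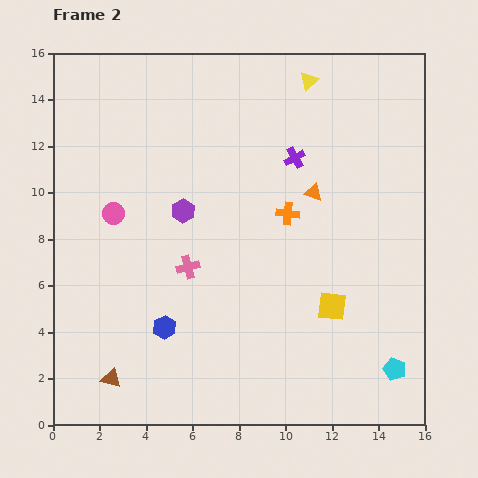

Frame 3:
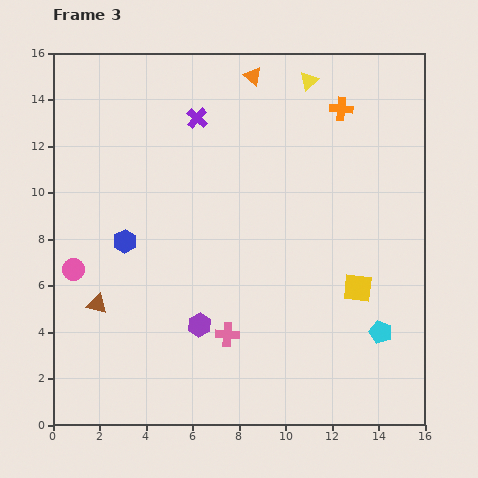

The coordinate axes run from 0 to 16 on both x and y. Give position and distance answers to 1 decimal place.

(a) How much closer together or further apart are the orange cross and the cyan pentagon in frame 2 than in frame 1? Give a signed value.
+0.7

Distance in frame 1: 7.4. Distance in frame 2: 8.1.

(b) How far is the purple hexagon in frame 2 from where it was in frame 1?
5.0

The purple hexagon moved from (4.8, 14.1) to (5.6, 9.2), a distance of √(0.8² + 4.9²) ≈ 5.0.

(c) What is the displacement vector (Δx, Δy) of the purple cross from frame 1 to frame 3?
(-8.4, 3.5)

The purple cross was at (14.6, 9.7) in frame 1 and (6.2, 13.2) in frame 3.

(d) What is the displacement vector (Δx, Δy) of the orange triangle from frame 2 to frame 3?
(-2.6, 5.0)

The orange triangle was at (11.2, 10.0) in frame 2 and (8.6, 15.0) in frame 3.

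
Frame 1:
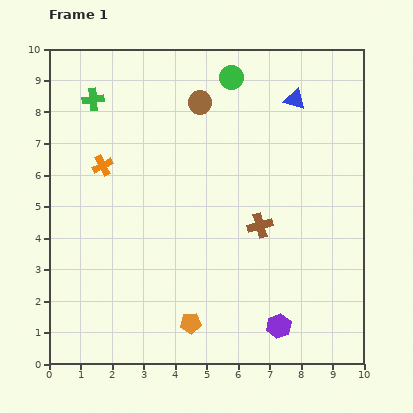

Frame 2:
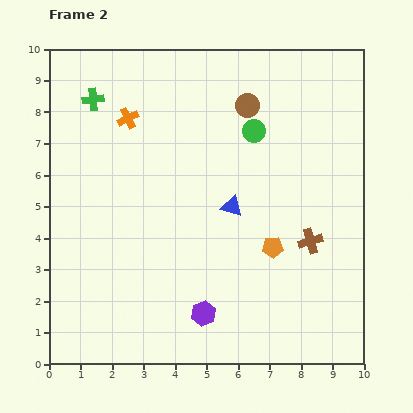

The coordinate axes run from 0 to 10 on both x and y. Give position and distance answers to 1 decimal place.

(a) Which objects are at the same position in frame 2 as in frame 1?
the green cross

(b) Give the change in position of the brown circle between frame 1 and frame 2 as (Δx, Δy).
(1.5, -0.1)

The brown circle was at (4.8, 8.3) in frame 1 and (6.3, 8.2) in frame 2.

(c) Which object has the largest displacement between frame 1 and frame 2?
the blue triangle

(moved 3.9; next 3.5)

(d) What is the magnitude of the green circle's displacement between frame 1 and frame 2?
1.8

The green circle moved from (5.8, 9.1) to (6.5, 7.4), a distance of √(0.7² + 1.7²) ≈ 1.8.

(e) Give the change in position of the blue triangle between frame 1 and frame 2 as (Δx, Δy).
(-2.0, -3.4)

The blue triangle was at (7.8, 8.4) in frame 1 and (5.8, 5.0) in frame 2.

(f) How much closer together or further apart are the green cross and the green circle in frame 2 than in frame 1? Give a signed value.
+0.7

Distance in frame 1: 4.5. Distance in frame 2: 5.2.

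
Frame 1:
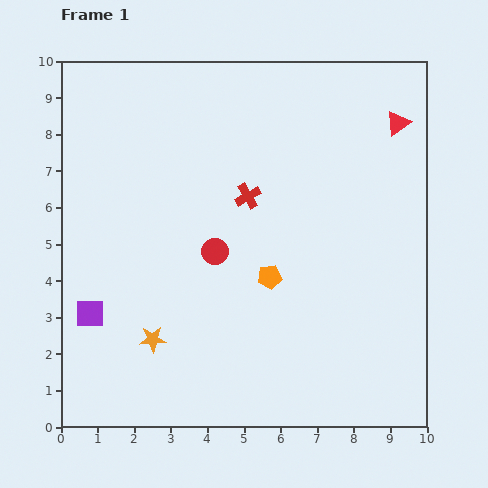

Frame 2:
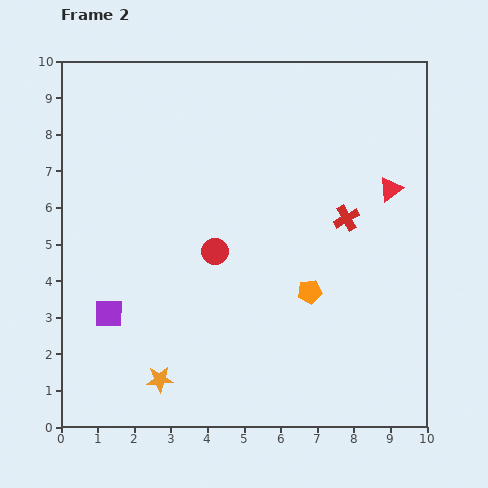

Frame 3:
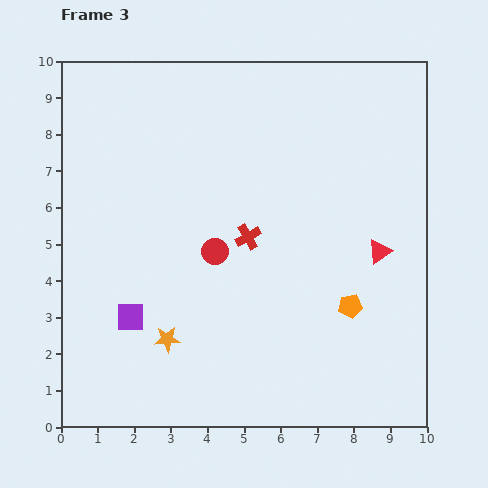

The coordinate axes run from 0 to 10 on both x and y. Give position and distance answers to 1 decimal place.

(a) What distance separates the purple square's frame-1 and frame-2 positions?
0.5

The purple square moved from (0.8, 3.1) to (1.3, 3.1), a distance of √(0.5² + 0.0²) ≈ 0.5.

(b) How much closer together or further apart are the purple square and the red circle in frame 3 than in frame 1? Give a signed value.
-0.9

Distance in frame 1: 3.8. Distance in frame 3: 2.9.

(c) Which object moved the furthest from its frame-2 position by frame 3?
the red cross

(moved 2.7; next 1.7)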